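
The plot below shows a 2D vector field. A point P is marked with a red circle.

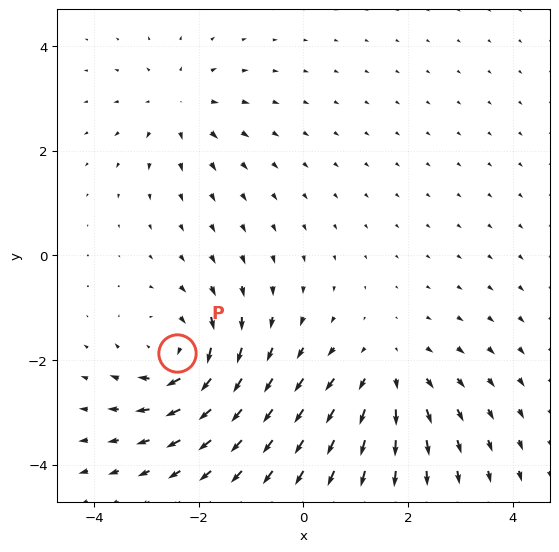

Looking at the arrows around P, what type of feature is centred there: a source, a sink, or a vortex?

At P (-2.4, -1.9) the arrows circulate clockwise. Divergence ≈0, curl about -5 — near-zero divergence with nonzero curl is a vortex.

vortex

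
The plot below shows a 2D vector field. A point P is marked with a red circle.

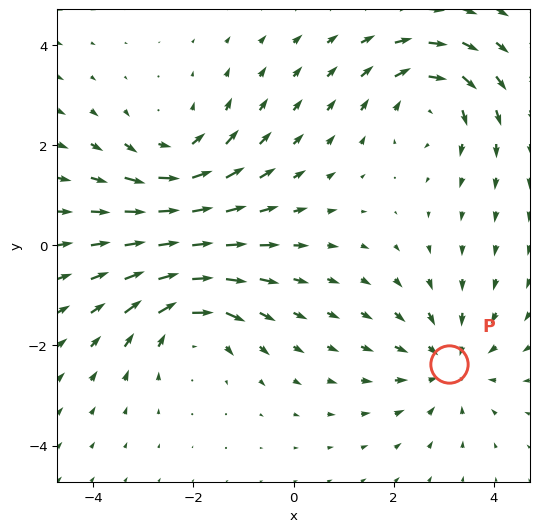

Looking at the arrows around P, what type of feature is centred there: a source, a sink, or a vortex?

sink

At P (3.1, -2.4) the arrows converge inward. Divergence about -3, curl ≈0 — negative divergence with near-zero curl is a sink.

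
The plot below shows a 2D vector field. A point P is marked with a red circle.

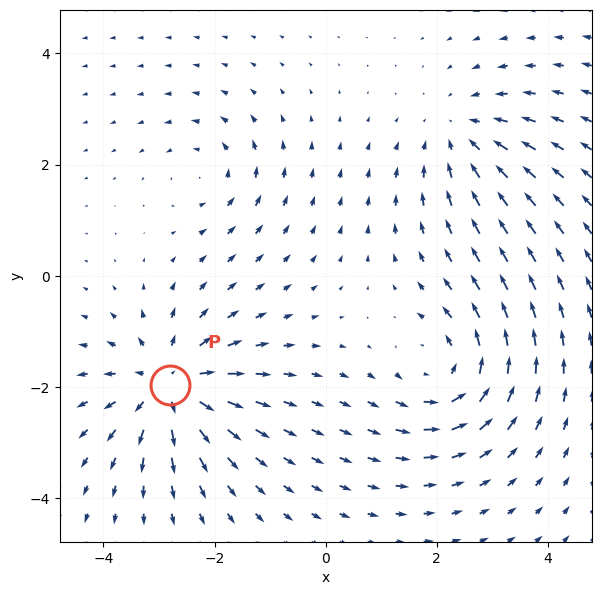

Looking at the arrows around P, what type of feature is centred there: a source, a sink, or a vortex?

At P (-2.8, -2.0) the arrows spread outward. Divergence about +6, curl ≈0 — positive divergence with near-zero curl is a source.

source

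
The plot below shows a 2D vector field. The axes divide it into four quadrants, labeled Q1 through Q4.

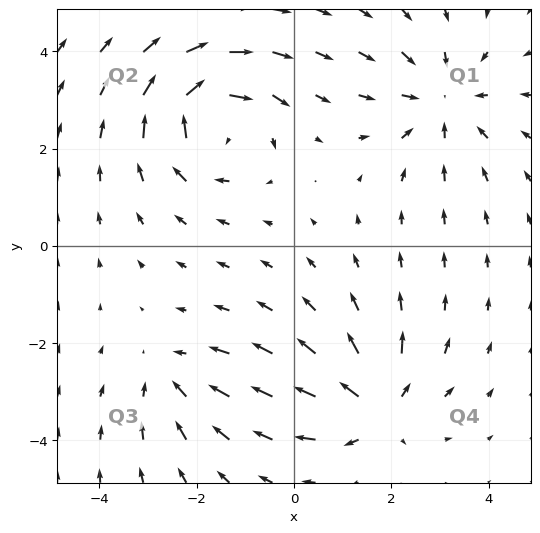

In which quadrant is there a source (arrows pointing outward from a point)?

Q4

The source sits at approximately (1.7, -3.3), which lies in quadrant Q4. The divergence there is about +5, positive as expected for a source.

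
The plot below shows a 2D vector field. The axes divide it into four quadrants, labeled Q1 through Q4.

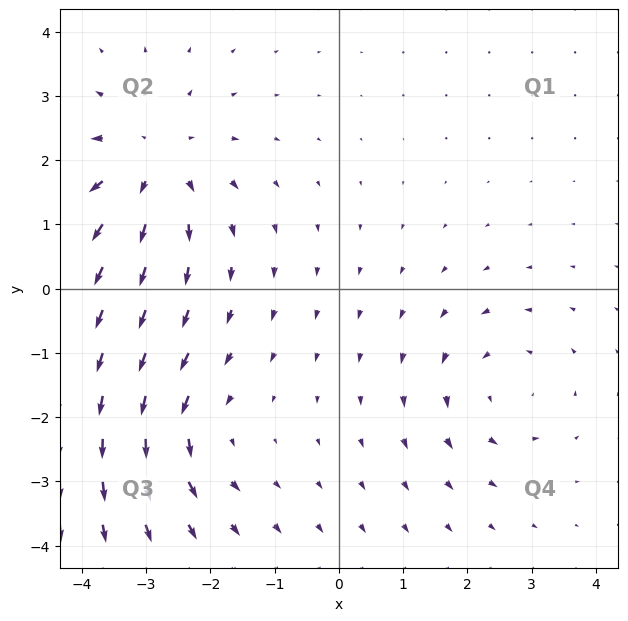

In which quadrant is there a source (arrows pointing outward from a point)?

The source sits at approximately (-2.9, 1.9), which lies in quadrant Q2. The divergence there is about +3, positive as expected for a source.

Q2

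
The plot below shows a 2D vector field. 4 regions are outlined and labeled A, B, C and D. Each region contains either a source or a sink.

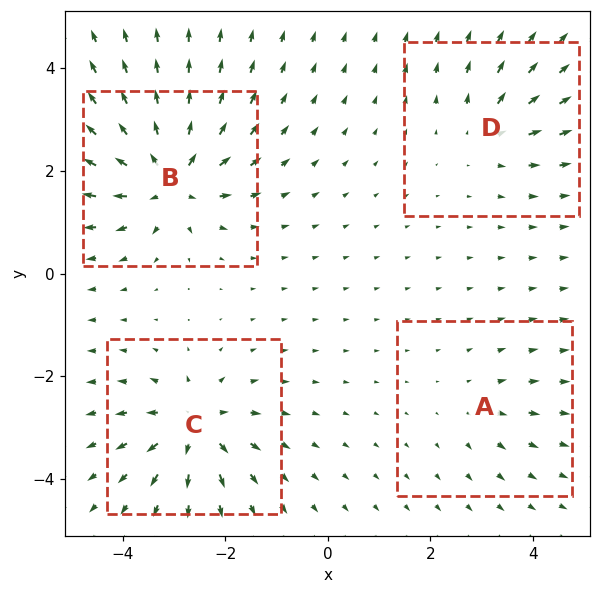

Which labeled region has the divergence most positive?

Divergence at each region's feature centre — A: about +3, B: about +8, C: about +7, D: about +4. Region B is most positive.

B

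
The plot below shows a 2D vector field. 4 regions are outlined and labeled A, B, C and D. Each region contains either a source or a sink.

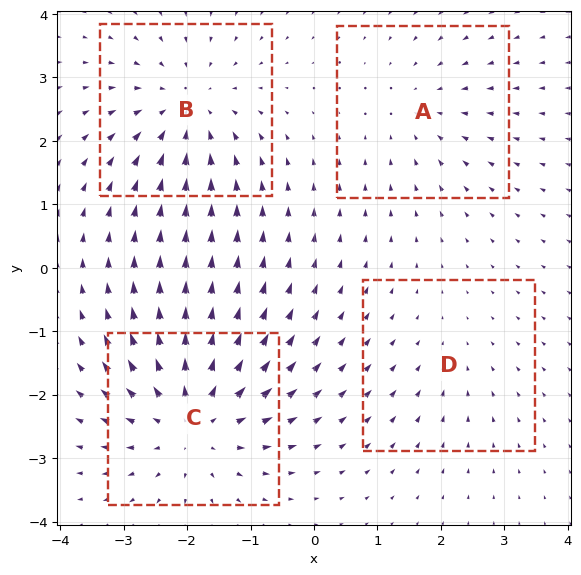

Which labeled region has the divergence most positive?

Divergence at each region's feature centre — A: about -3, B: about -5, C: about +6, D: about -2. Region C is most positive.

C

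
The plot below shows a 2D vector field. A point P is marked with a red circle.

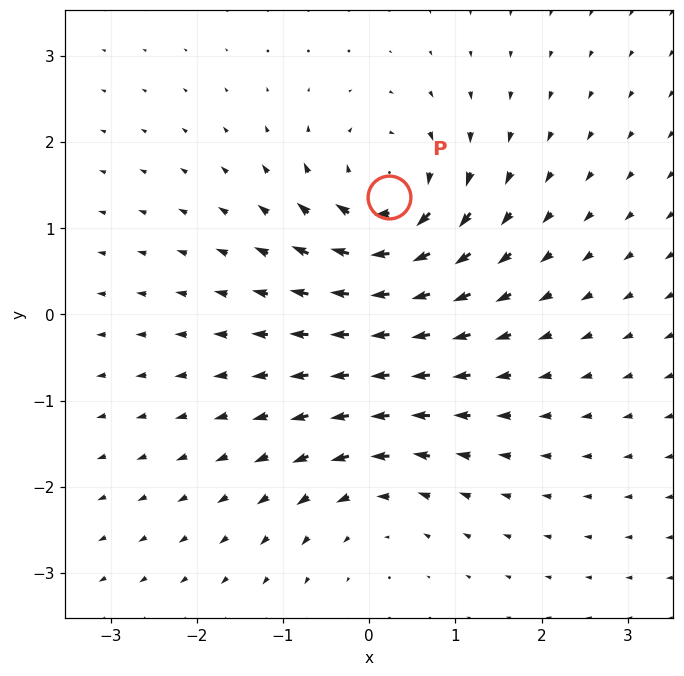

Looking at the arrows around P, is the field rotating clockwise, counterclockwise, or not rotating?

clockwise

Near P at (0.2, 1.4) the arrows circulate clockwise. The curl (z-component) there is about -6; negative curl means clockwise rotation.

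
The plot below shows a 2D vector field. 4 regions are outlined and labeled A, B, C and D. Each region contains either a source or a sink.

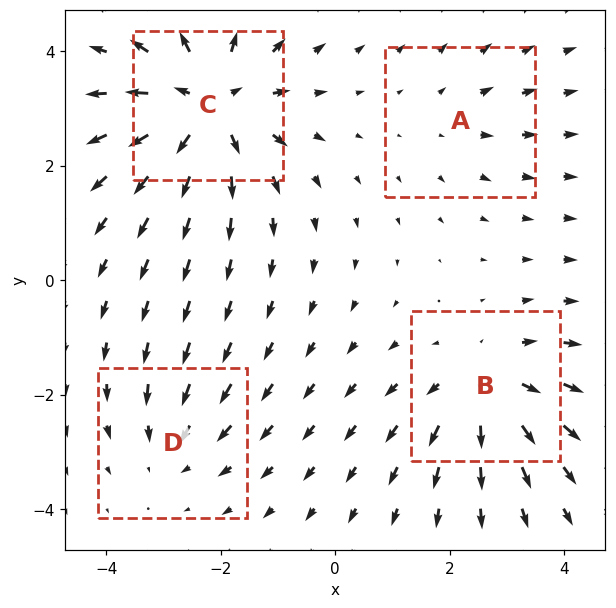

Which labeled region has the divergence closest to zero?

A

Divergence at each region's feature centre — A: about +2, B: about +5, C: about +7, D: about -3. Region A is closest to zero.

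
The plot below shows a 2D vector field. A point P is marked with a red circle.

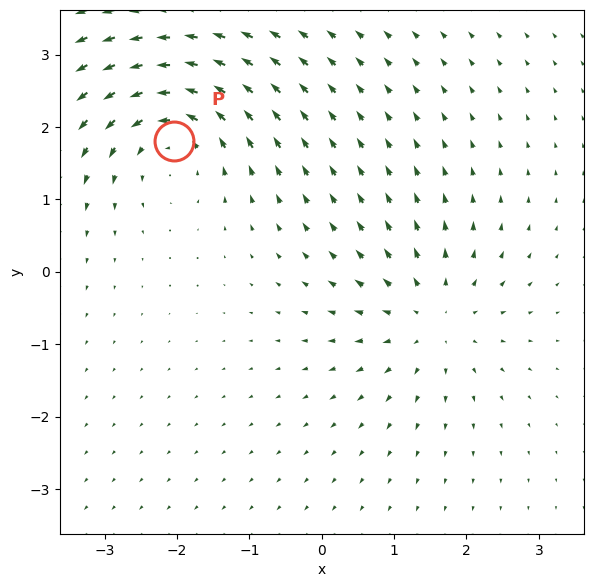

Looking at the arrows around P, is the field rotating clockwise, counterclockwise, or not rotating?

Near P at (-2.0, 1.8) the arrows circulate counterclockwise. The curl (z-component) there is about +5; positive curl means counterclockwise rotation.

counterclockwise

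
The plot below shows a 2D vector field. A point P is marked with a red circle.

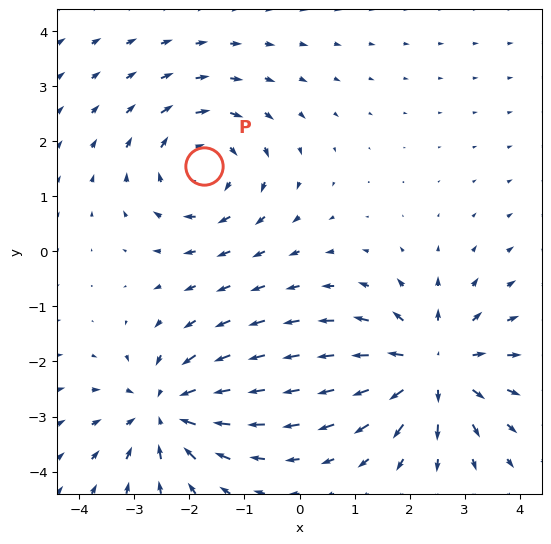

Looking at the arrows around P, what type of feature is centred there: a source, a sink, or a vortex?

vortex

At P (-1.7, 1.6) the arrows circulate clockwise. Divergence ≈0, curl about -3 — near-zero divergence with nonzero curl is a vortex.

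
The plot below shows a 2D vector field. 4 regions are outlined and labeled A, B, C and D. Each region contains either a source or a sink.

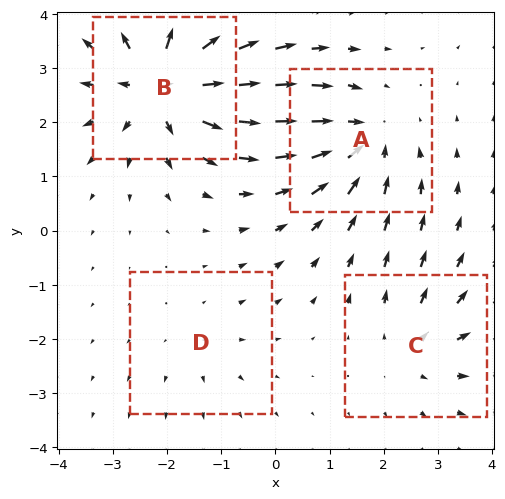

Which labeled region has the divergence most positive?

B

Divergence at each region's feature centre — A: about -5, B: about +7, C: about +3, D: about +2. Region B is most positive.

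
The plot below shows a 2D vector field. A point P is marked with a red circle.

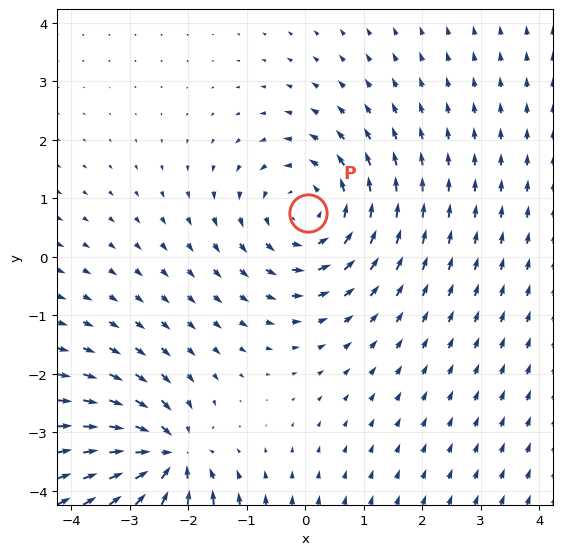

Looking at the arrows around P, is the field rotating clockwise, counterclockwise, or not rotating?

Near P at (0.1, 0.7) the arrows circulate counterclockwise. The curl (z-component) there is about +3; positive curl means counterclockwise rotation.

counterclockwise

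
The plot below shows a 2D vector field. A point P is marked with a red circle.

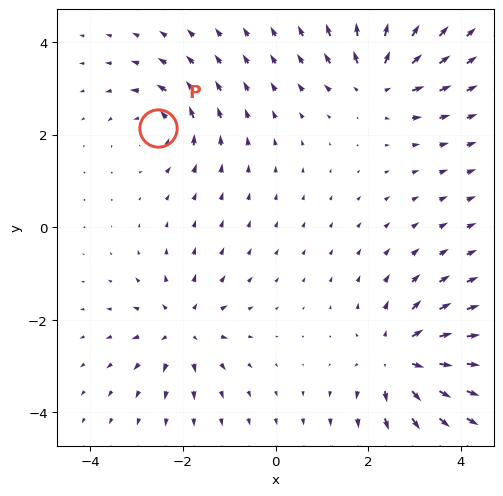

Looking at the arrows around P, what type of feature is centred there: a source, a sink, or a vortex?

vortex

At P (-2.5, 2.1) the arrows circulate counterclockwise. Divergence ≈0, curl about +4 — near-zero divergence with nonzero curl is a vortex.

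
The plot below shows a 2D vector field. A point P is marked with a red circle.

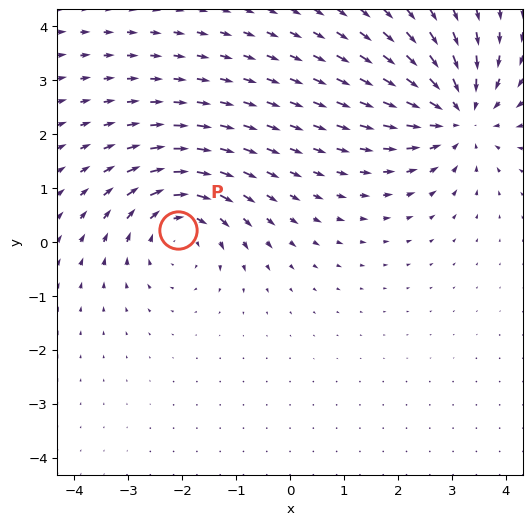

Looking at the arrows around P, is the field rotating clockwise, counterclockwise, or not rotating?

Near P at (-2.1, 0.2) the arrows circulate clockwise. The curl (z-component) there is about -4; negative curl means clockwise rotation.

clockwise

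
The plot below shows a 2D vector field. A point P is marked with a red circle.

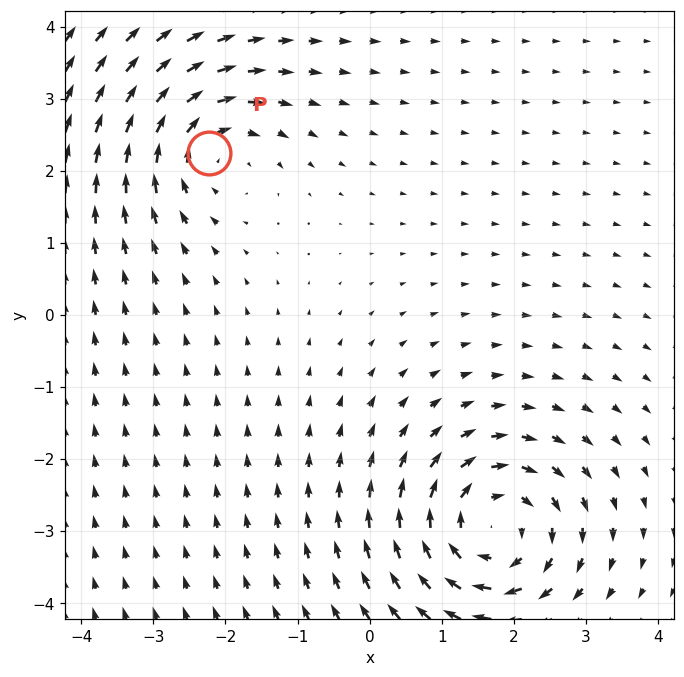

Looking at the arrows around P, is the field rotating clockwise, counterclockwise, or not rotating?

clockwise

Near P at (-2.2, 2.2) the arrows circulate clockwise. The curl (z-component) there is about -4; negative curl means clockwise rotation.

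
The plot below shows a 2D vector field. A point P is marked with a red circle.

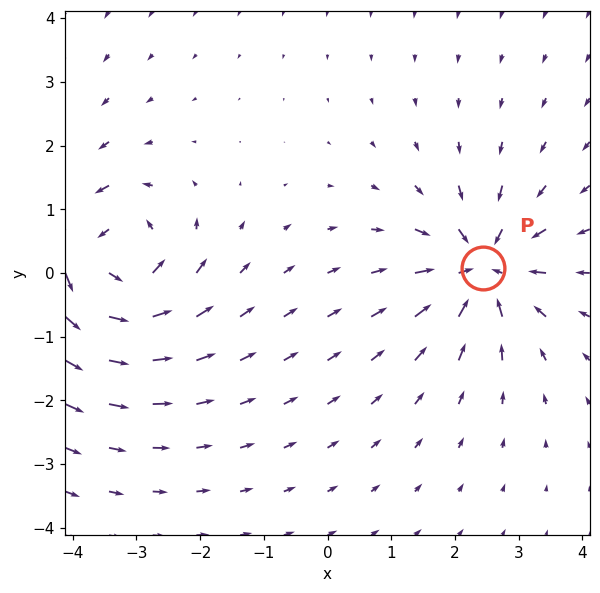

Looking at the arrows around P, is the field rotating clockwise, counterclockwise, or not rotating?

Near P at (2.4, 0.1) the arrows show no circulation. The curl there is ≈0.

not rotating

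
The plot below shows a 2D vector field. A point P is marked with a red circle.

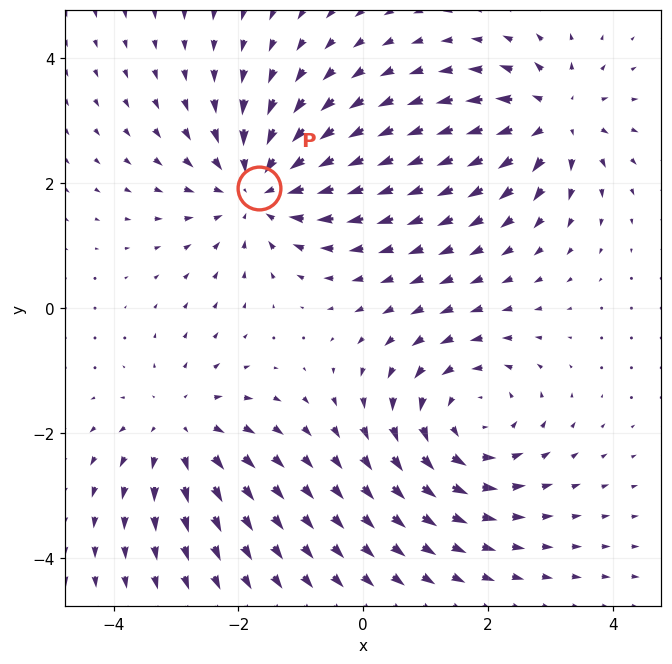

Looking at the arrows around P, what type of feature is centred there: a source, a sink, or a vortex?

sink

At P (-1.7, 1.9) the arrows converge inward. Divergence about -5, curl ≈0 — negative divergence with near-zero curl is a sink.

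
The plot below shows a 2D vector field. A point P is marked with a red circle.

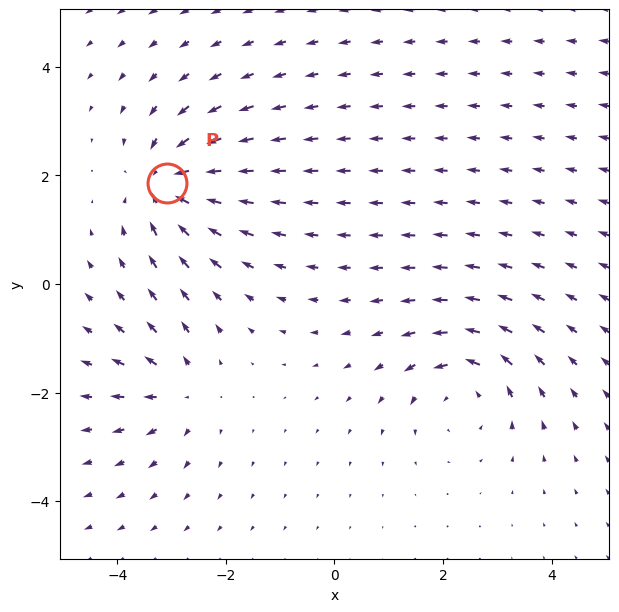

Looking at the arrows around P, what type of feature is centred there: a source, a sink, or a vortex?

At P (-3.1, 1.9) the arrows converge inward. Divergence about -5, curl ≈0 — negative divergence with near-zero curl is a sink.

sink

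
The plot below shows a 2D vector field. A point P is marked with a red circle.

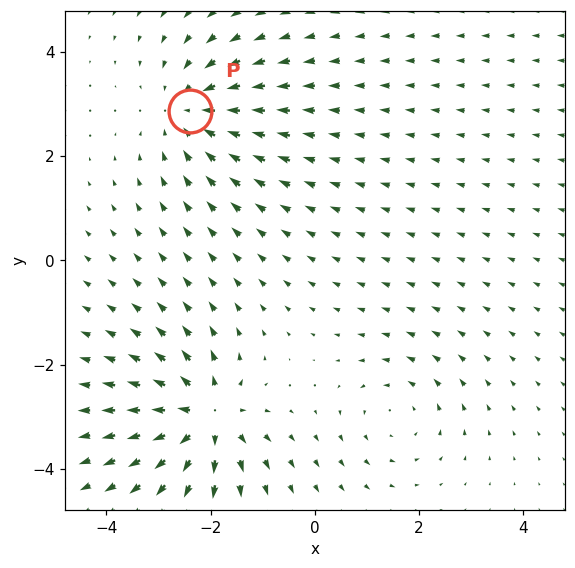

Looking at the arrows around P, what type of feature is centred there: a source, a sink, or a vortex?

At P (-2.4, 2.9) the arrows converge inward. Divergence about -4, curl ≈0 — negative divergence with near-zero curl is a sink.

sink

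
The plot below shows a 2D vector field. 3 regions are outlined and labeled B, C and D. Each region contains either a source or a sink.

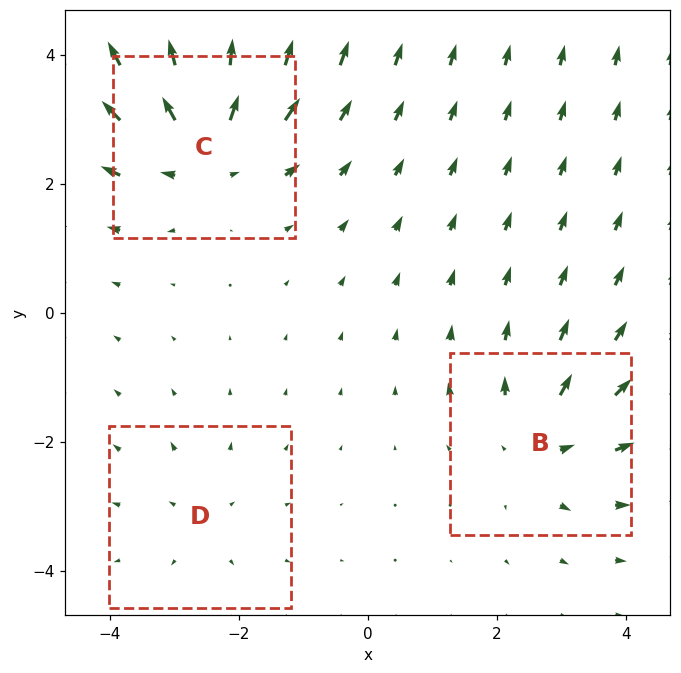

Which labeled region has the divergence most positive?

Divergence at each region's feature centre — B: about +3, C: about +5, D: about +2. Region C is most positive.

C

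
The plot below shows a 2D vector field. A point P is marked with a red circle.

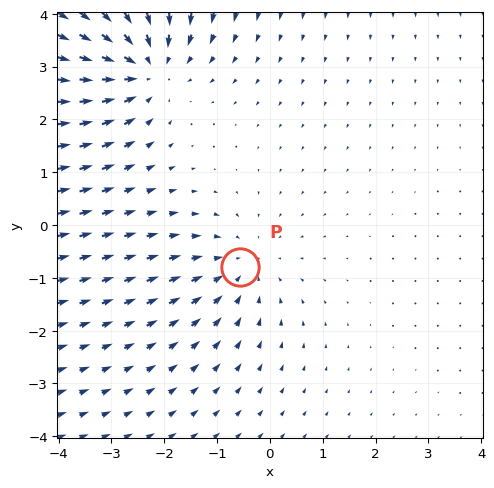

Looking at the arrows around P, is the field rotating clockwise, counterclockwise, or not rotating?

Near P at (-0.6, -0.8) the arrows show no circulation. The curl there is ≈0.

not rotating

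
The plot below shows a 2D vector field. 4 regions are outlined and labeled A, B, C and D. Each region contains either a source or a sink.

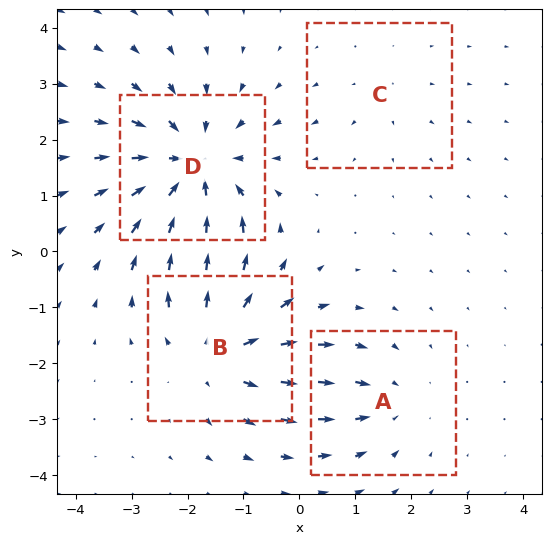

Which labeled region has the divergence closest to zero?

Divergence at each region's feature centre — A: about -3, B: about +5, C: about +2, D: about -6. Region C is closest to zero.

C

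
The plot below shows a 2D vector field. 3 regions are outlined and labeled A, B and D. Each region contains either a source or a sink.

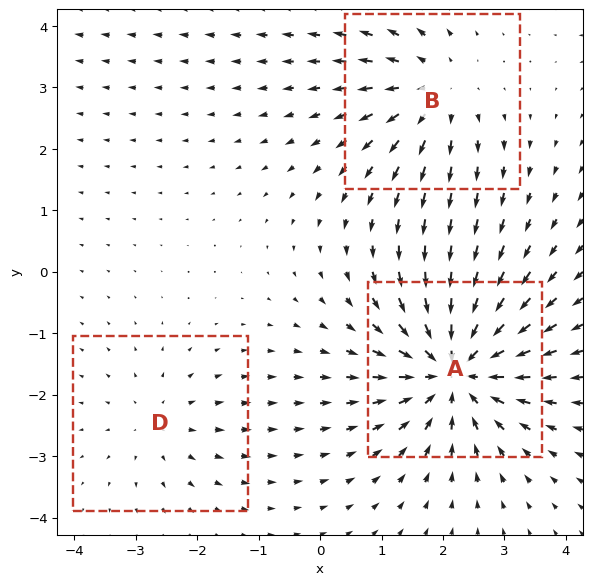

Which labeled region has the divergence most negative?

A

Divergence at each region's feature centre — A: about -5, B: about +3, D: about +2. Region A is most negative.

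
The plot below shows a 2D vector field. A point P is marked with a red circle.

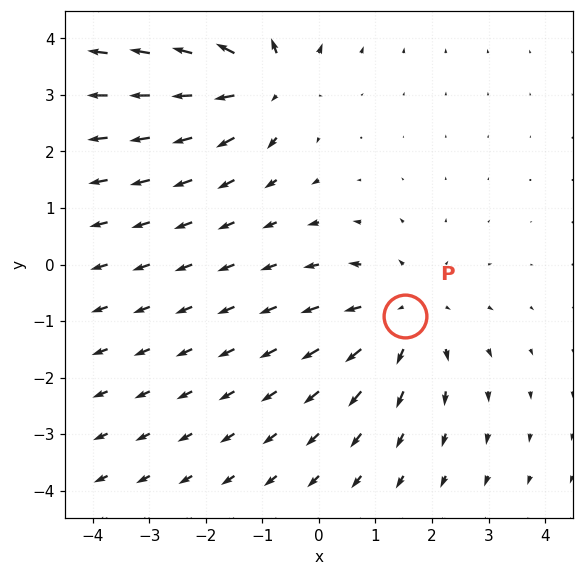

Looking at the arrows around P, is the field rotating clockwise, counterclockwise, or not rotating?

Near P at (1.5, -0.9) the arrows show no circulation. The curl there is ≈0.

not rotating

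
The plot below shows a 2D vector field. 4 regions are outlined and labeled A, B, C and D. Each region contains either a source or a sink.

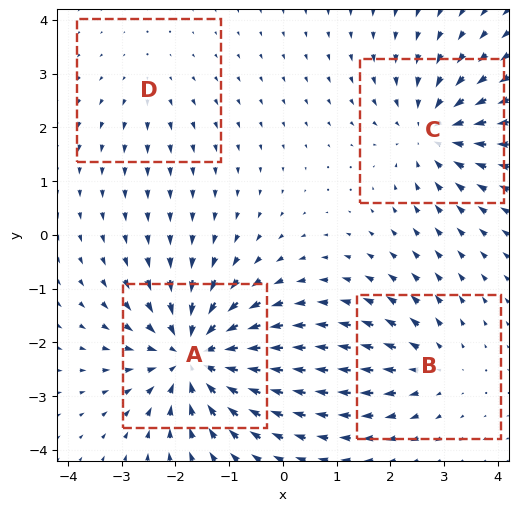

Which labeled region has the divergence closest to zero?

D

Divergence at each region's feature centre — A: about -7, B: about +3, C: about -5, D: about +2. Region D is closest to zero.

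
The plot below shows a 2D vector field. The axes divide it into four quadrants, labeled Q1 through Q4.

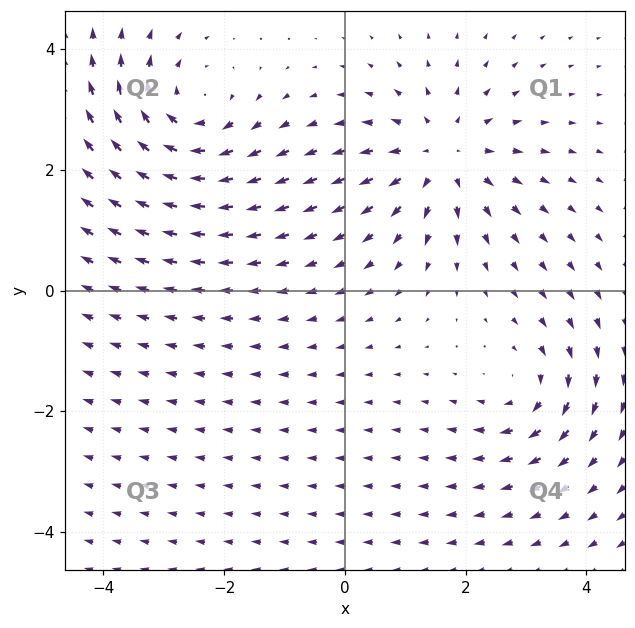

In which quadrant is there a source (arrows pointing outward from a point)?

Q1

The source sits at approximately (1.6, 2.2), which lies in quadrant Q1. The divergence there is about +4, positive as expected for a source.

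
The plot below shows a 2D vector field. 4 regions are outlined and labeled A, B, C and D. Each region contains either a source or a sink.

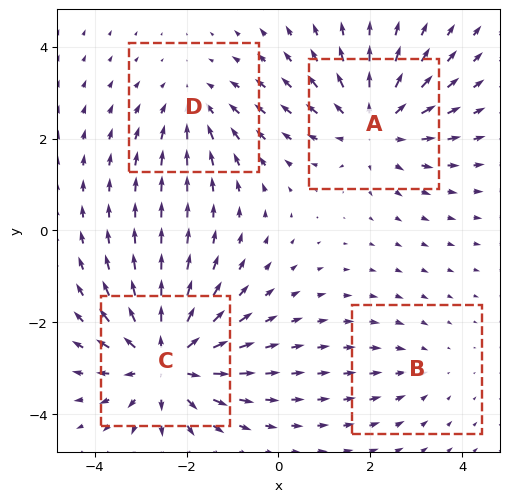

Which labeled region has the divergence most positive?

Divergence at each region's feature centre — A: about +4, B: about -2, C: about +6, D: about -3. Region C is most positive.

C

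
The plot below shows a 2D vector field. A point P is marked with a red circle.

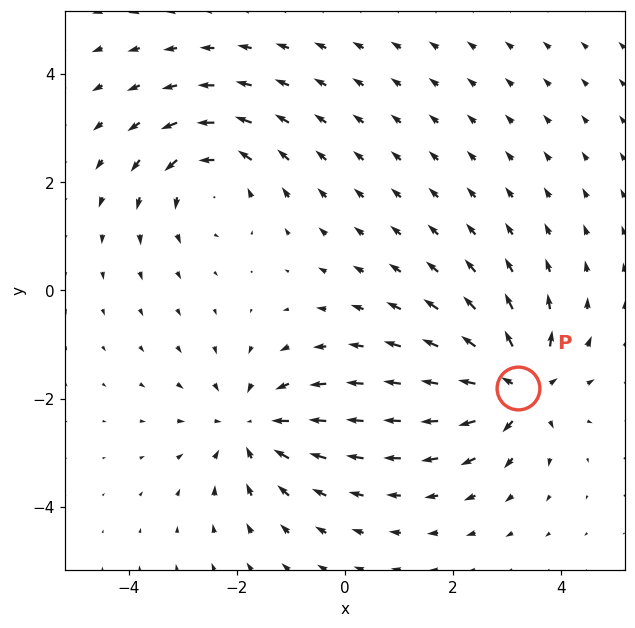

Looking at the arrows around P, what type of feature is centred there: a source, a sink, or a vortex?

source

At P (3.2, -1.8) the arrows spread outward. Divergence about +4, curl ≈0 — positive divergence with near-zero curl is a source.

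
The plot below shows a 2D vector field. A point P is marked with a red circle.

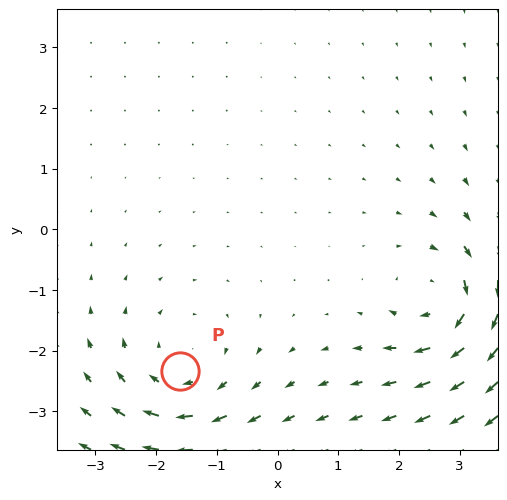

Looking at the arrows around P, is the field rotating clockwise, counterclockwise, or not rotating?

Near P at (-1.6, -2.3) the arrows circulate clockwise. The curl (z-component) there is about -4; negative curl means clockwise rotation.

clockwise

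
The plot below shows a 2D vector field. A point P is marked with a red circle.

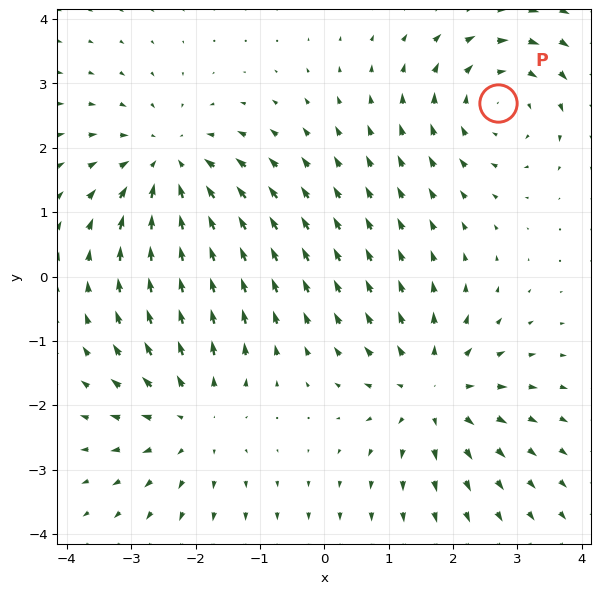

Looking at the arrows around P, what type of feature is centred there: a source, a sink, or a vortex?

At P (2.7, 2.7) the arrows circulate clockwise. Divergence ≈0, curl about -3 — near-zero divergence with nonzero curl is a vortex.

vortex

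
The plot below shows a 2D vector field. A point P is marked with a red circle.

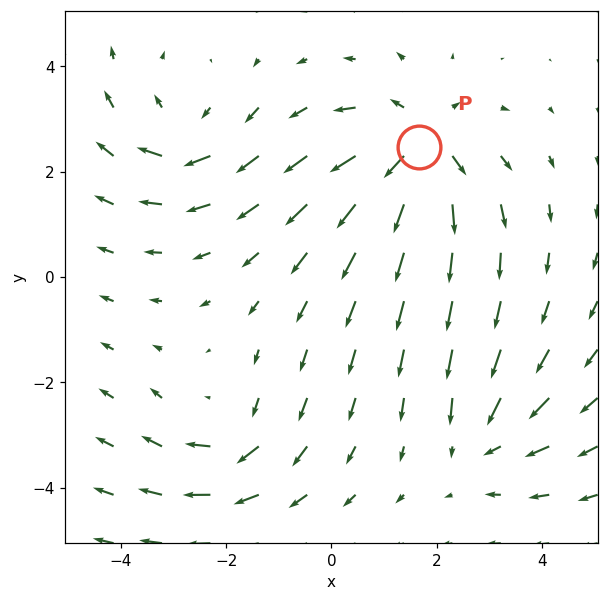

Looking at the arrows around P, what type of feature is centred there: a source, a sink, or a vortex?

At P (1.7, 2.5) the arrows spread outward. Divergence about +5, curl ≈0 — positive divergence with near-zero curl is a source.

source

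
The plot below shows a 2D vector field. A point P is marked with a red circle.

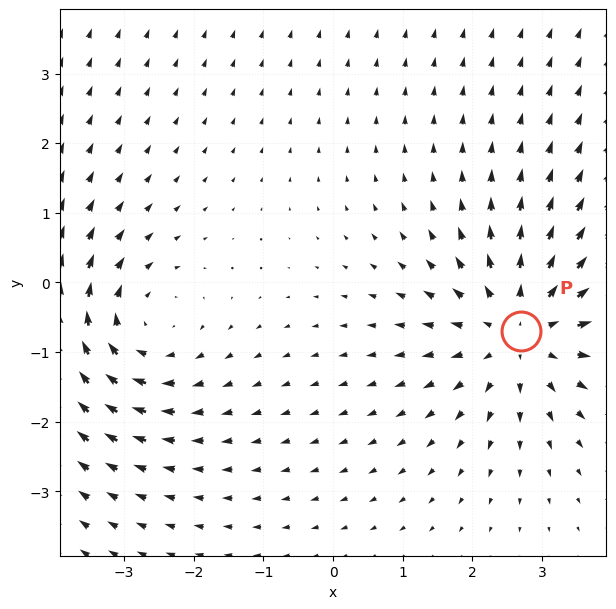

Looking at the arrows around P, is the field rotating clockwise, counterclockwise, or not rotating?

Near P at (2.7, -0.7) the arrows show no circulation. The curl there is ≈0.

not rotating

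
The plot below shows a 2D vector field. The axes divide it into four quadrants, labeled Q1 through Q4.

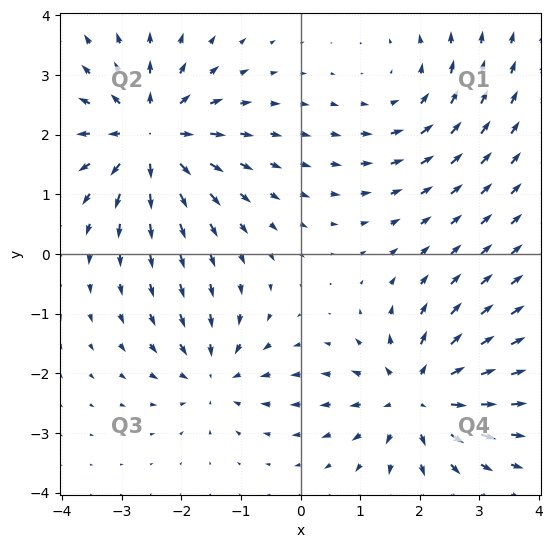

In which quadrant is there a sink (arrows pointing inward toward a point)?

Q3

The sink sits at approximately (-1.4, -2.0), which lies in quadrant Q3. The divergence there is about -4, negative as expected for a sink.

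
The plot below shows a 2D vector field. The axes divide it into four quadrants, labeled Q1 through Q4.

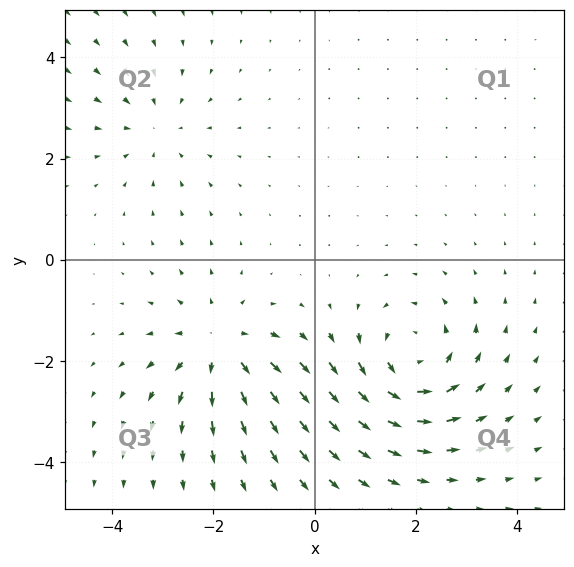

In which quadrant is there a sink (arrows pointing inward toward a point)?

Q2

The sink sits at approximately (-3.1, 2.6), which lies in quadrant Q2. The divergence there is about -2, negative as expected for a sink.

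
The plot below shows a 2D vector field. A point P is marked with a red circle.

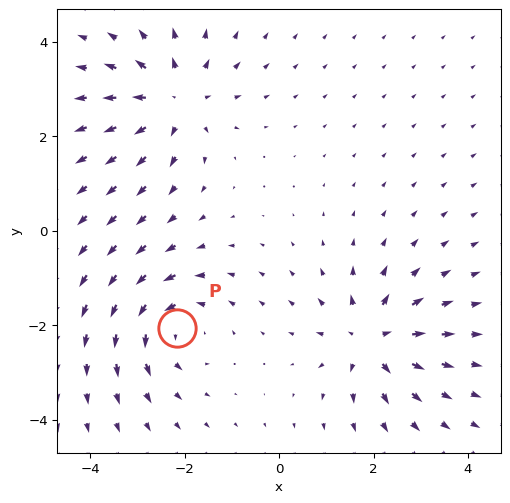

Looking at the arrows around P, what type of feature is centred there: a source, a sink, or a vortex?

vortex

At P (-2.2, -2.1) the arrows circulate counterclockwise. Divergence ≈0, curl about +4 — near-zero divergence with nonzero curl is a vortex.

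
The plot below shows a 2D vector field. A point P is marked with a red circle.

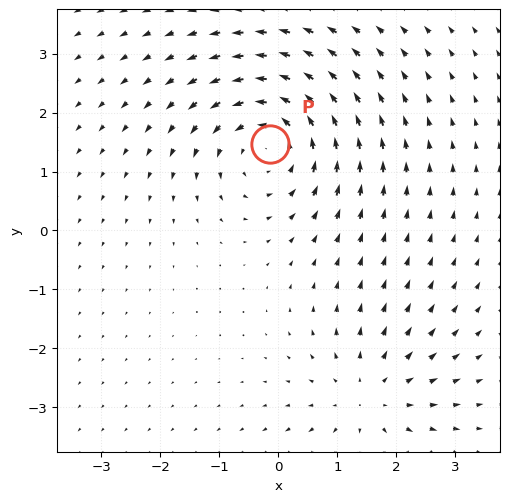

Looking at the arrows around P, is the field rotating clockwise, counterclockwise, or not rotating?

counterclockwise

Near P at (-0.1, 1.5) the arrows circulate counterclockwise. The curl (z-component) there is about +3; positive curl means counterclockwise rotation.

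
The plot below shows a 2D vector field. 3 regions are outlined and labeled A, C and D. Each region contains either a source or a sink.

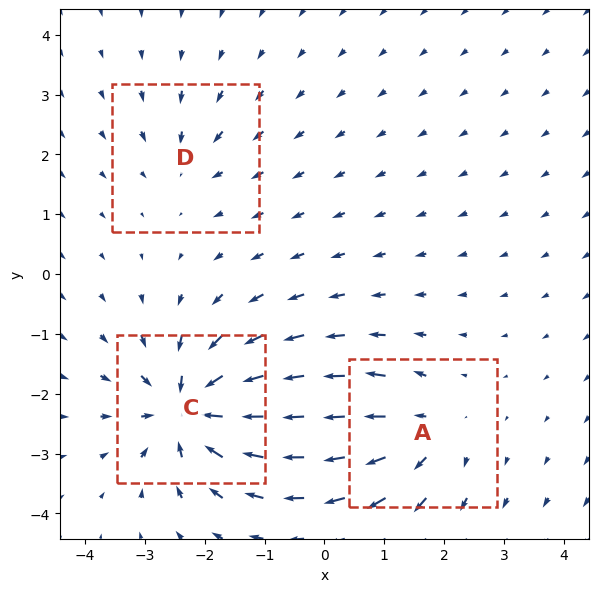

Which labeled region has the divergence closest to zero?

Divergence at each region's feature centre — A: about +4, C: about -7, D: about -2. Region D is closest to zero.

D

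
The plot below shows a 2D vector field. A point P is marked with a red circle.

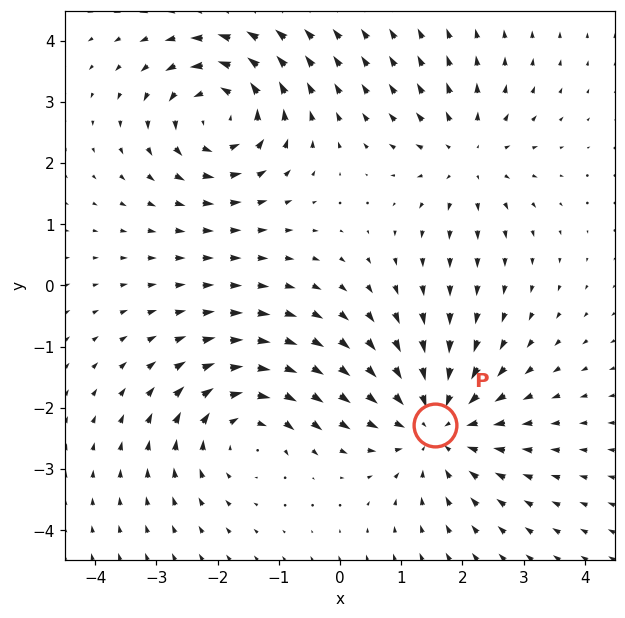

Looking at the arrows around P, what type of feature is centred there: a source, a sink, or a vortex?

sink

At P (1.6, -2.3) the arrows converge inward. Divergence about -4, curl ≈0 — negative divergence with near-zero curl is a sink.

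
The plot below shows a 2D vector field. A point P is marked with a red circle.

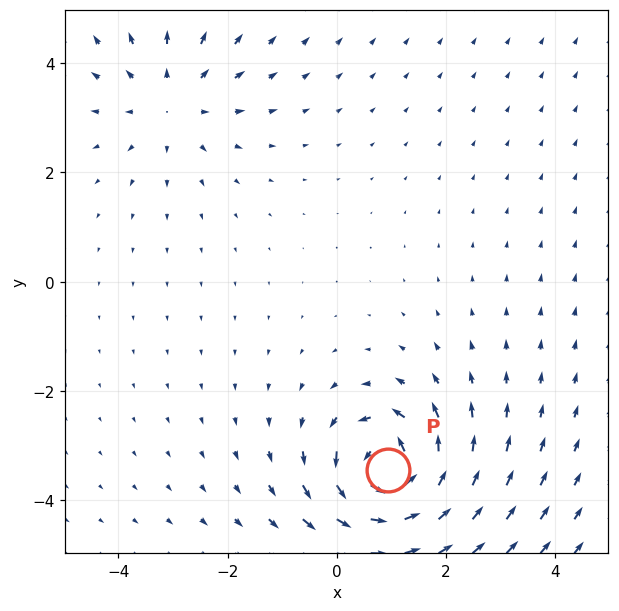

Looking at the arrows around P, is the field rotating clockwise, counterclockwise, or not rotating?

counterclockwise

Near P at (0.9, -3.4) the arrows circulate counterclockwise. The curl (z-component) there is about +6; positive curl means counterclockwise rotation.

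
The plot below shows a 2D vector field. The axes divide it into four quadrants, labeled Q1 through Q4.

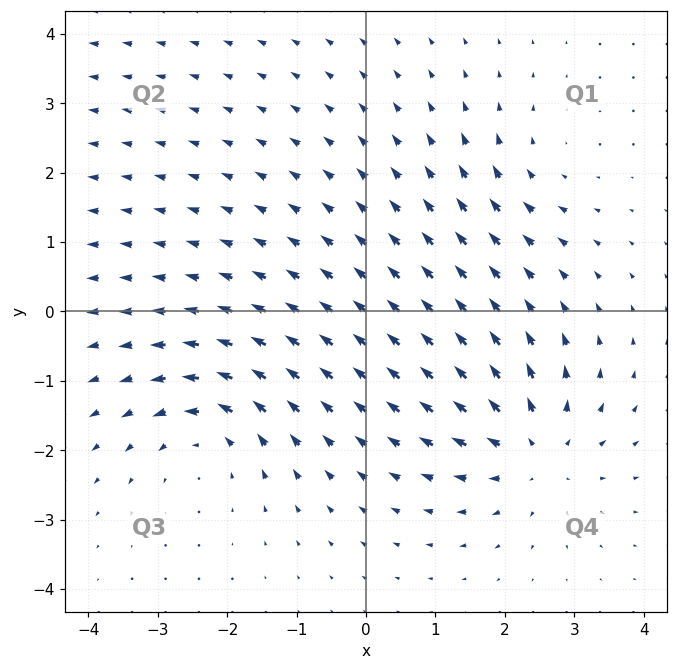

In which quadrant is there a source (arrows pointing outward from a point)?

Q4

The source sits at approximately (2.4, -2.0), which lies in quadrant Q4. The divergence there is about +5, positive as expected for a source.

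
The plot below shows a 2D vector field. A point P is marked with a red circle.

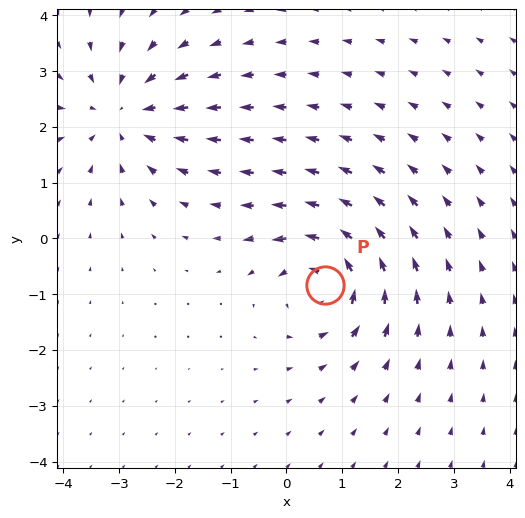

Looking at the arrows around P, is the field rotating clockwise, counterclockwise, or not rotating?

Near P at (0.7, -0.8) the arrows circulate counterclockwise. The curl (z-component) there is about +5; positive curl means counterclockwise rotation.

counterclockwise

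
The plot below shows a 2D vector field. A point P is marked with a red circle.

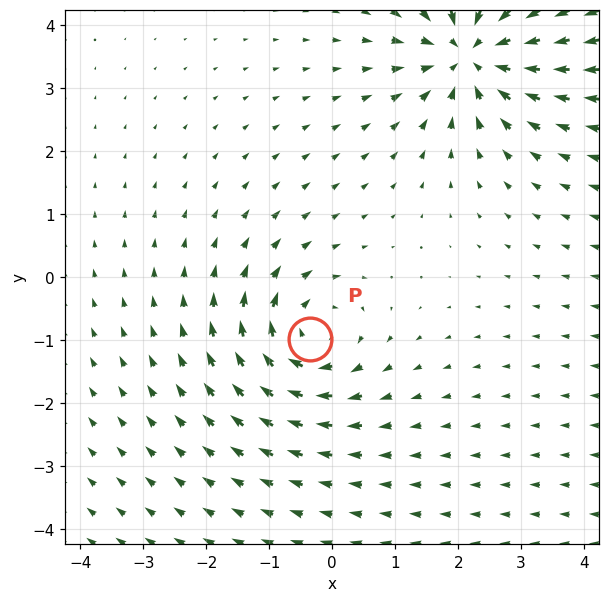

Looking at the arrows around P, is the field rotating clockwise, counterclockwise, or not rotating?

Near P at (-0.4, -1.0) the arrows circulate clockwise. The curl (z-component) there is about -4; negative curl means clockwise rotation.

clockwise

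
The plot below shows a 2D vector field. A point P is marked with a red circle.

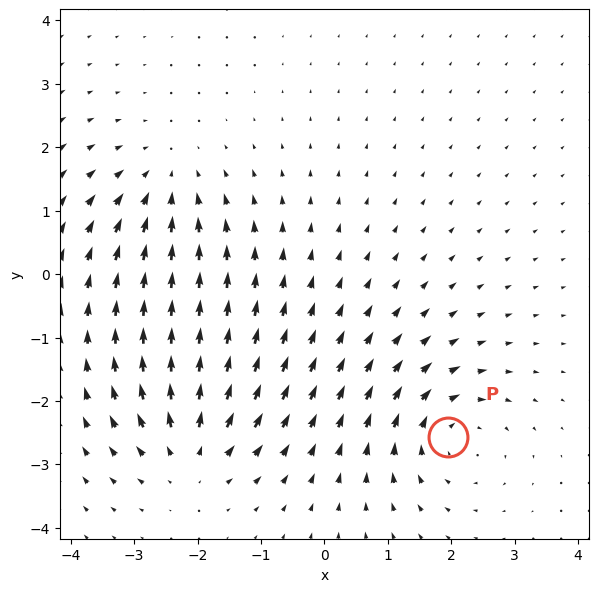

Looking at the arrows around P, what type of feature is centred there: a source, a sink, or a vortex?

vortex

At P (2.0, -2.6) the arrows circulate clockwise. Divergence ≈0, curl about -4 — near-zero divergence with nonzero curl is a vortex.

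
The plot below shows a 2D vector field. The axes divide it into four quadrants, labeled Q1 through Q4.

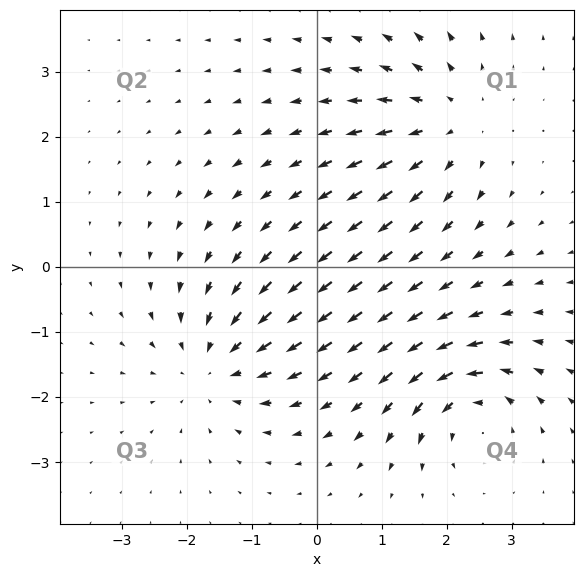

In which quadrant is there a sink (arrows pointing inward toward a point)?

Q3

The sink sits at approximately (-1.6, -1.5), which lies in quadrant Q3. The divergence there is about -4, negative as expected for a sink.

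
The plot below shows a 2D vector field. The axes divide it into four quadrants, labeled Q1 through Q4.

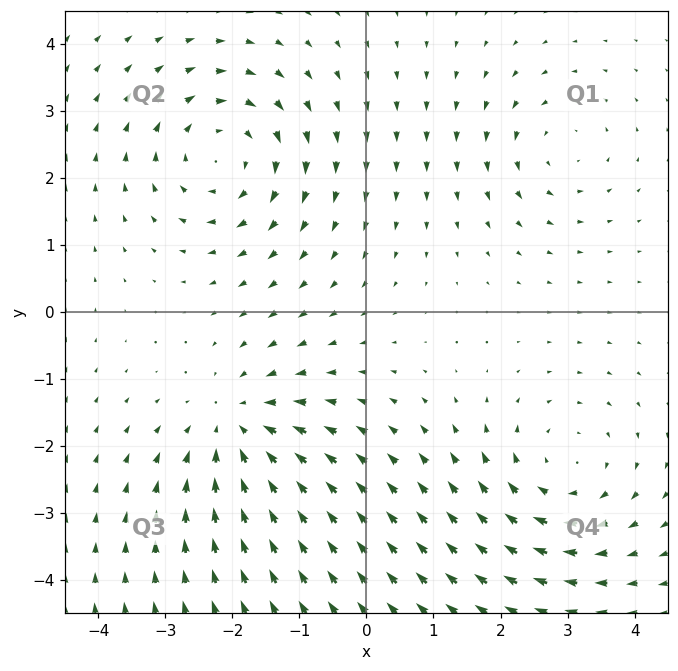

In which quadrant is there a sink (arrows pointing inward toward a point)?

Q3

The sink sits at approximately (-1.9, -1.7), which lies in quadrant Q3. The divergence there is about -4, negative as expected for a sink.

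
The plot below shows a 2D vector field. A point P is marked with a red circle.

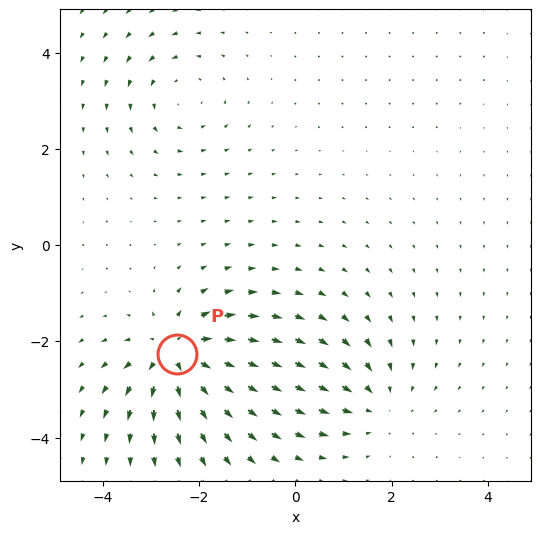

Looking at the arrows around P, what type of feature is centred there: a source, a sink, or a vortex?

source

At P (-2.5, -2.3) the arrows spread outward. Divergence about +6, curl ≈0 — positive divergence with near-zero curl is a source.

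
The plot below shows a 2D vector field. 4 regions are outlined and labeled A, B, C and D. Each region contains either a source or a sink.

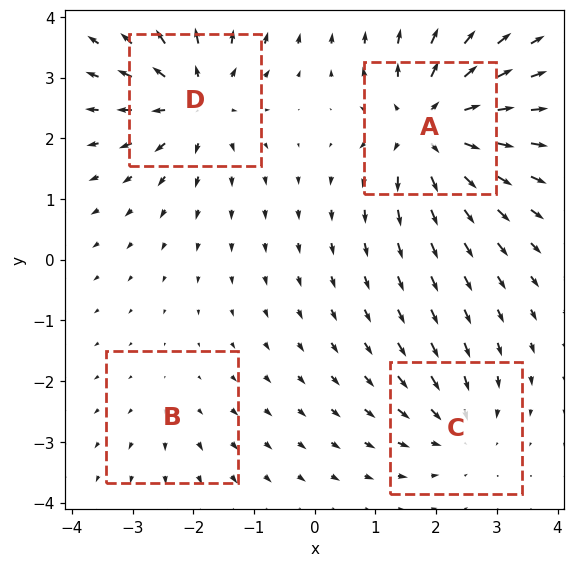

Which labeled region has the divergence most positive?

Divergence at each region's feature centre — A: about +8, B: about +2, C: about -4, D: about +6. Region A is most positive.

A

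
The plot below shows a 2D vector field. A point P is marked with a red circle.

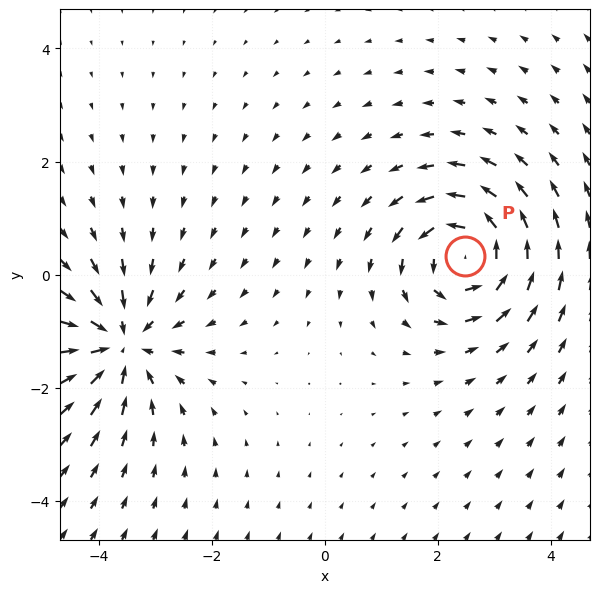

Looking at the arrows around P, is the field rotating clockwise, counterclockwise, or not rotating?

counterclockwise

Near P at (2.5, 0.3) the arrows circulate counterclockwise. The curl (z-component) there is about +5; positive curl means counterclockwise rotation.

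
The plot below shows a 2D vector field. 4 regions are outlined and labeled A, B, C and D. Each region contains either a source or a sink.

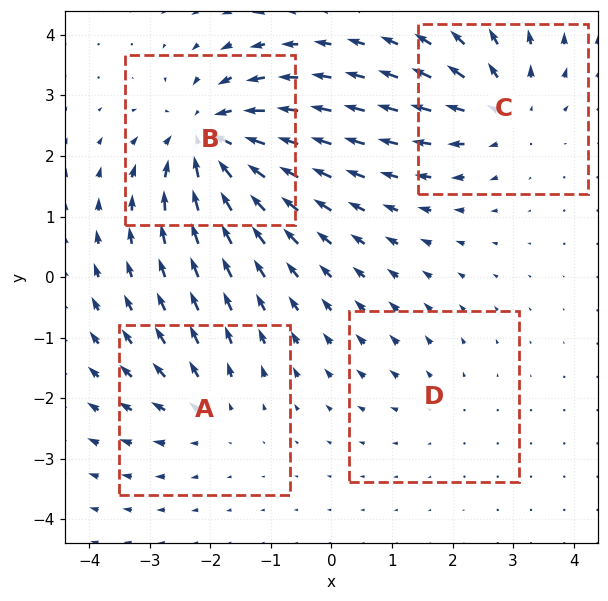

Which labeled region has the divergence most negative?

Divergence at each region's feature centre — A: about +3, B: about -7, C: about +5, D: about +2. Region B is most negative.

B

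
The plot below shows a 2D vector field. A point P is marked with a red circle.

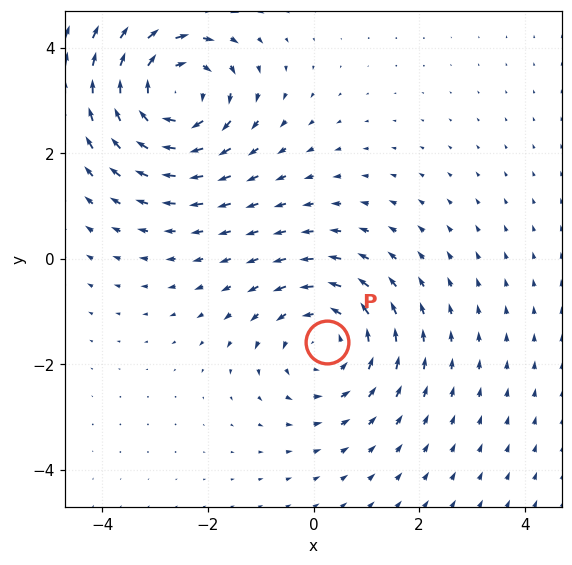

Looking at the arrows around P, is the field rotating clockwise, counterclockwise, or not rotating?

counterclockwise

Near P at (0.3, -1.6) the arrows circulate counterclockwise. The curl (z-component) there is about +3; positive curl means counterclockwise rotation.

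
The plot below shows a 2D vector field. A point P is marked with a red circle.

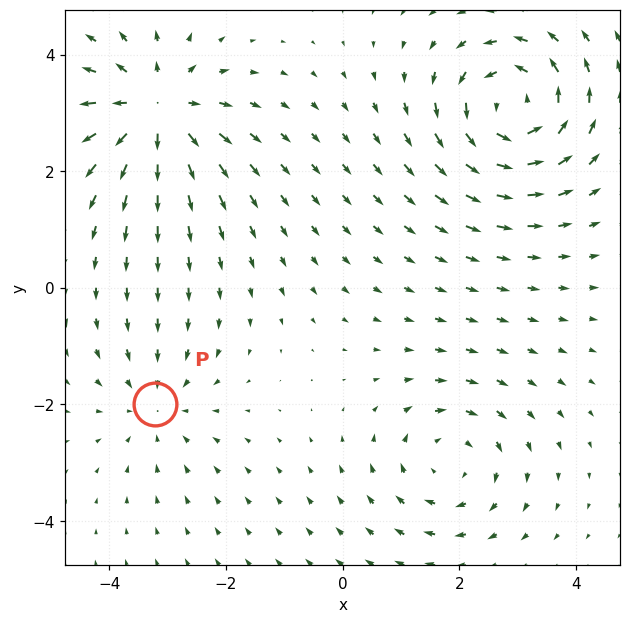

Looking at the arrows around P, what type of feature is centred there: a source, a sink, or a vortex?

sink

At P (-3.2, -2.0) the arrows converge inward. Divergence about -3, curl ≈0 — negative divergence with near-zero curl is a sink.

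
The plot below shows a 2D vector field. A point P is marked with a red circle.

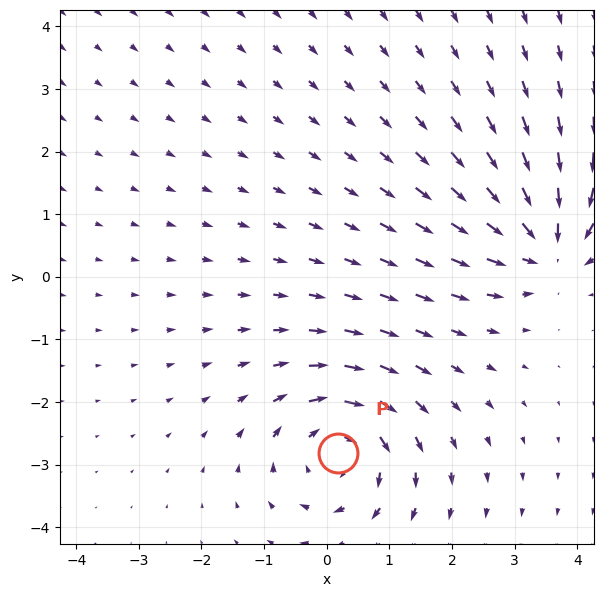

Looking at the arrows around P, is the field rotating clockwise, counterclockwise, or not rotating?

Near P at (0.2, -2.8) the arrows circulate clockwise. The curl (z-component) there is about -3; negative curl means clockwise rotation.

clockwise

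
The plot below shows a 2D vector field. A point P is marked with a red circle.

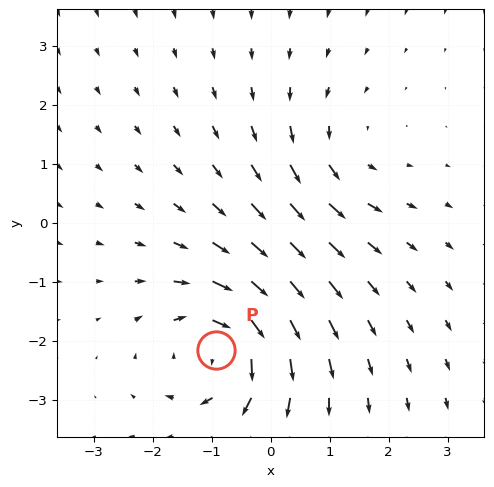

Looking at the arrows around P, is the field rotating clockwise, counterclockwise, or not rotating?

clockwise

Near P at (-0.9, -2.2) the arrows circulate clockwise. The curl (z-component) there is about -5; negative curl means clockwise rotation.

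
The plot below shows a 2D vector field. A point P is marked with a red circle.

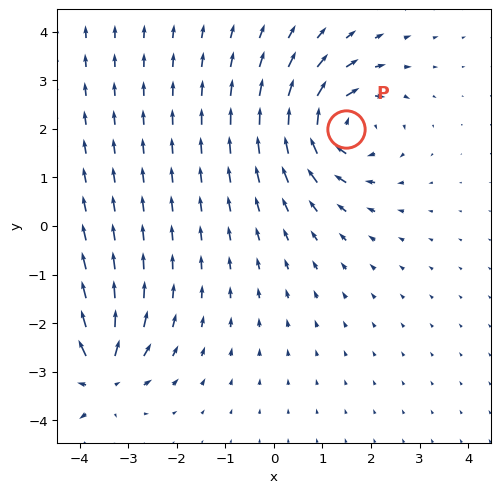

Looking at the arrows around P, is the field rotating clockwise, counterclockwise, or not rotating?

Near P at (1.5, 2.0) the arrows circulate clockwise. The curl (z-component) there is about -4; negative curl means clockwise rotation.

clockwise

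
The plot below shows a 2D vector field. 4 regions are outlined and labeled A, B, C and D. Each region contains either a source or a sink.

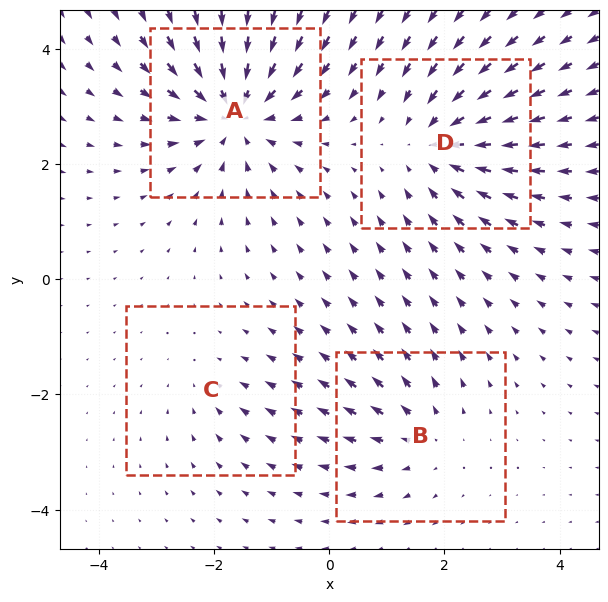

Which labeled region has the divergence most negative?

Divergence at each region's feature centre — A: about -7, B: about +3, C: about -2, D: about -5. Region A is most negative.

A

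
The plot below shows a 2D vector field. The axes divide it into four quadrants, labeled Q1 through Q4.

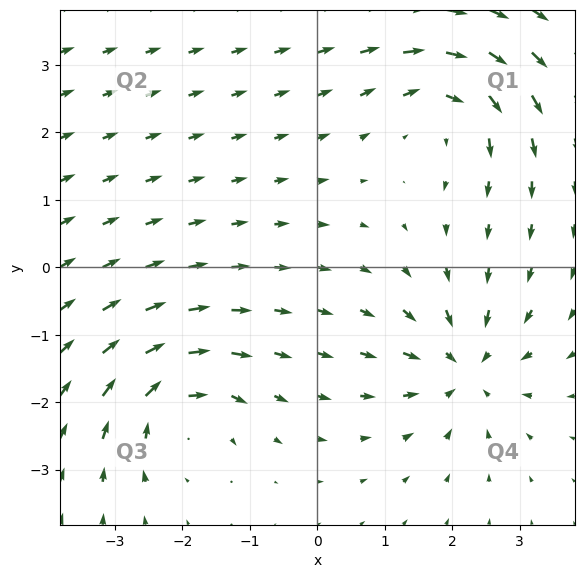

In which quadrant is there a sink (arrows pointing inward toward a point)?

The sink sits at approximately (2.2, -1.5), which lies in quadrant Q4. The divergence there is about -6, negative as expected for a sink.

Q4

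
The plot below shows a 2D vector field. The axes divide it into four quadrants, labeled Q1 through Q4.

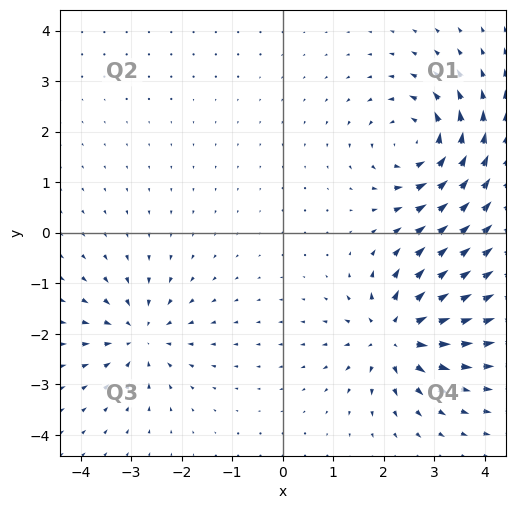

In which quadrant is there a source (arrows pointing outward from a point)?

The source sits at approximately (2.2, -2.0), which lies in quadrant Q4. The divergence there is about +6, positive as expected for a source.

Q4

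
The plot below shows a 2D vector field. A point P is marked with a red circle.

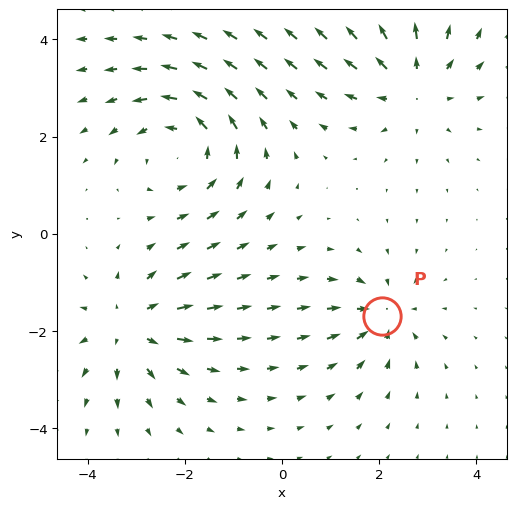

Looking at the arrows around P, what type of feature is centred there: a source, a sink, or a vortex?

At P (2.1, -1.7) the arrows converge inward. Divergence about -4, curl ≈0 — negative divergence with near-zero curl is a sink.

sink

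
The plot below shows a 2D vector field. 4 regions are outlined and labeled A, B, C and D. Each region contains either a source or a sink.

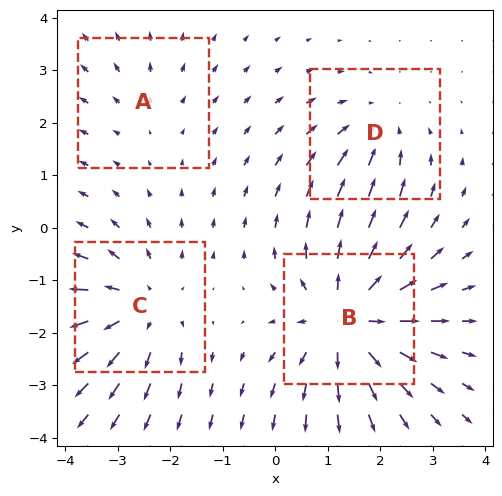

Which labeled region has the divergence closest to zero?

Divergence at each region's feature centre — A: about +2, B: about +6, C: about +4, D: about -3. Region A is closest to zero.

A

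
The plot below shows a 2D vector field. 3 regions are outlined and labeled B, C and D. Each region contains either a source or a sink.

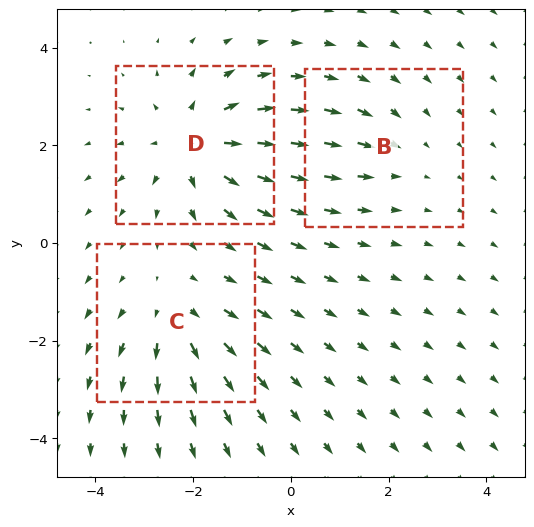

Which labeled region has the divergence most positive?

D

Divergence at each region's feature centre — B: about -2, C: about +3, D: about +4. Region D is most positive.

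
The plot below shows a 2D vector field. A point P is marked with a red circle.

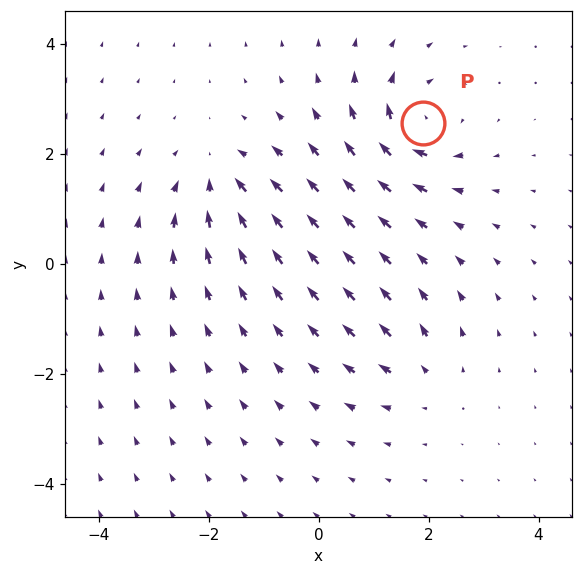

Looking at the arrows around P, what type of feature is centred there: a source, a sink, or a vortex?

At P (1.9, 2.6) the arrows circulate clockwise. Divergence ≈0, curl about -6 — near-zero divergence with nonzero curl is a vortex.

vortex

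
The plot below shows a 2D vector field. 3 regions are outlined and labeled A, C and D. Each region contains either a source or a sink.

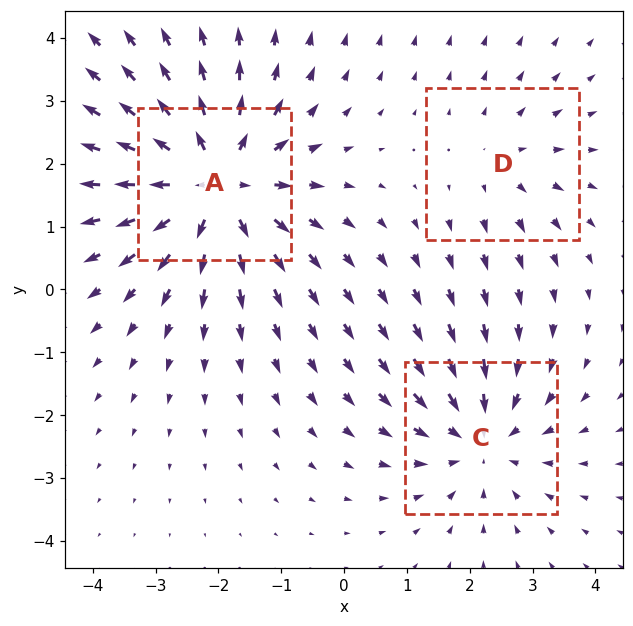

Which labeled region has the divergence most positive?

Divergence at each region's feature centre — A: about +4, C: about -3, D: about +2. Region A is most positive.

A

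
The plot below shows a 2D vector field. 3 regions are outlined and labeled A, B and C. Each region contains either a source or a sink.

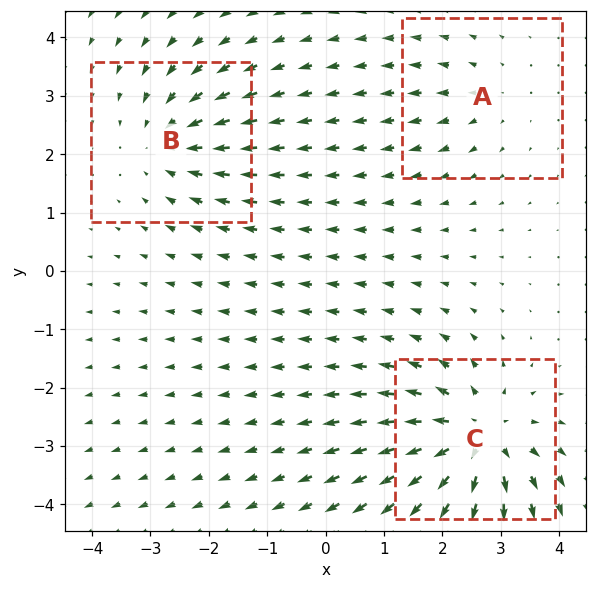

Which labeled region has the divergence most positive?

Divergence at each region's feature centre — A: about +2, B: about -3, C: about +5. Region C is most positive.

C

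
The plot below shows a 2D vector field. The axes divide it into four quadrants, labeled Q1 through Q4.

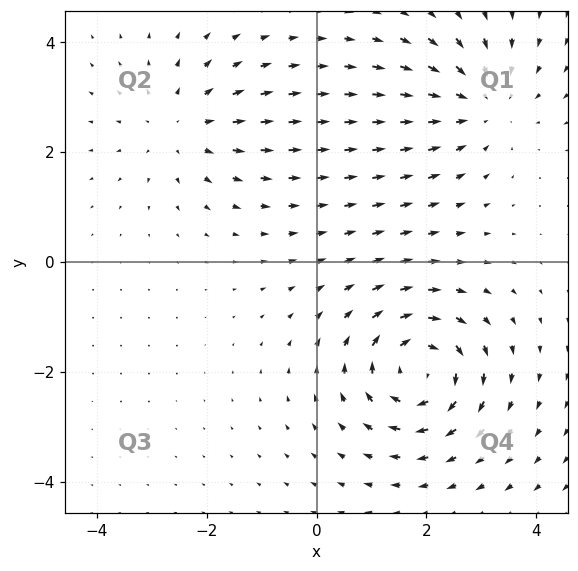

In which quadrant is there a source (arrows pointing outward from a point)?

Q2

The source sits at approximately (-2.5, 2.5), which lies in quadrant Q2. The divergence there is about +3, positive as expected for a source.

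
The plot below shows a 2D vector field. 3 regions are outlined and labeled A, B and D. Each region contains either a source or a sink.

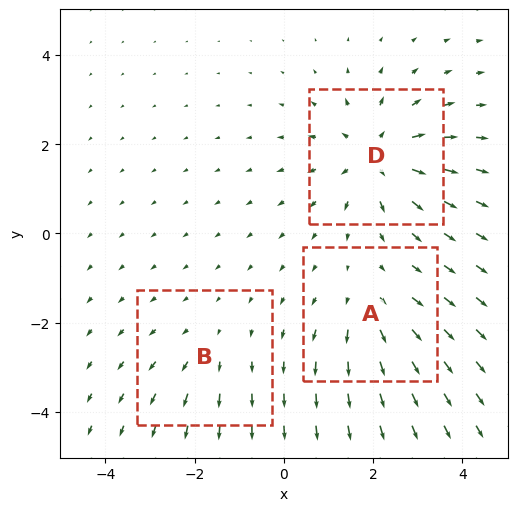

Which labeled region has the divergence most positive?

D

Divergence at each region's feature centre — A: about +3, B: about +2, D: about +5. Region D is most positive.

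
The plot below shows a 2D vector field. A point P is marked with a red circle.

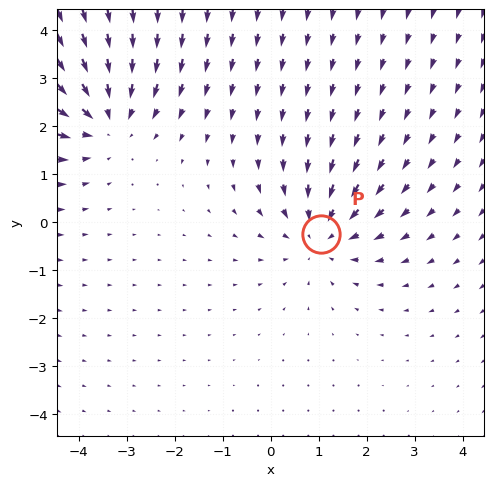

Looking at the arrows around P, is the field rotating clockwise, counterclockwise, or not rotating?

not rotating

Near P at (1.1, -0.2) the arrows show no circulation. The curl there is ≈0.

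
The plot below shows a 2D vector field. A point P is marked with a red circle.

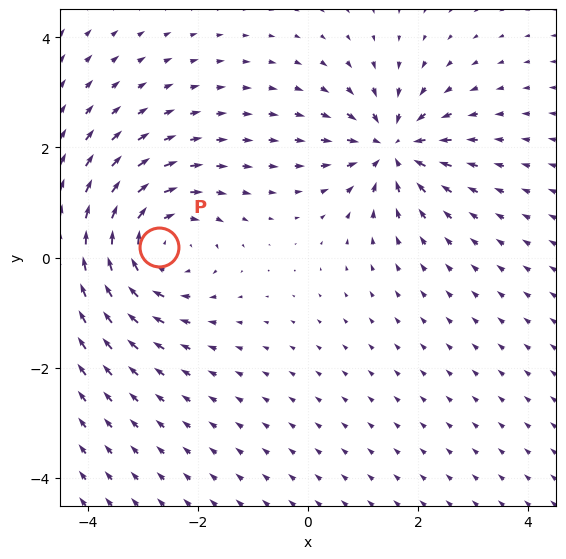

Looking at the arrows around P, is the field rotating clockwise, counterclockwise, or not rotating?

Near P at (-2.7, 0.2) the arrows circulate clockwise. The curl (z-component) there is about -4; negative curl means clockwise rotation.

clockwise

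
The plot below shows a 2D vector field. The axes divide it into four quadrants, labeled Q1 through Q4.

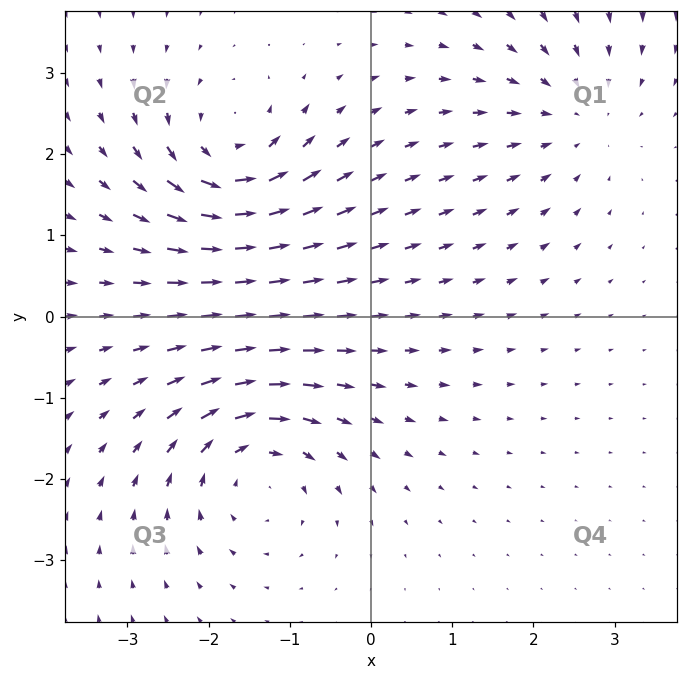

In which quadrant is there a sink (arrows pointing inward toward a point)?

The sink sits at approximately (2.5, 2.5), which lies in quadrant Q1. The divergence there is about -3, negative as expected for a sink.

Q1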